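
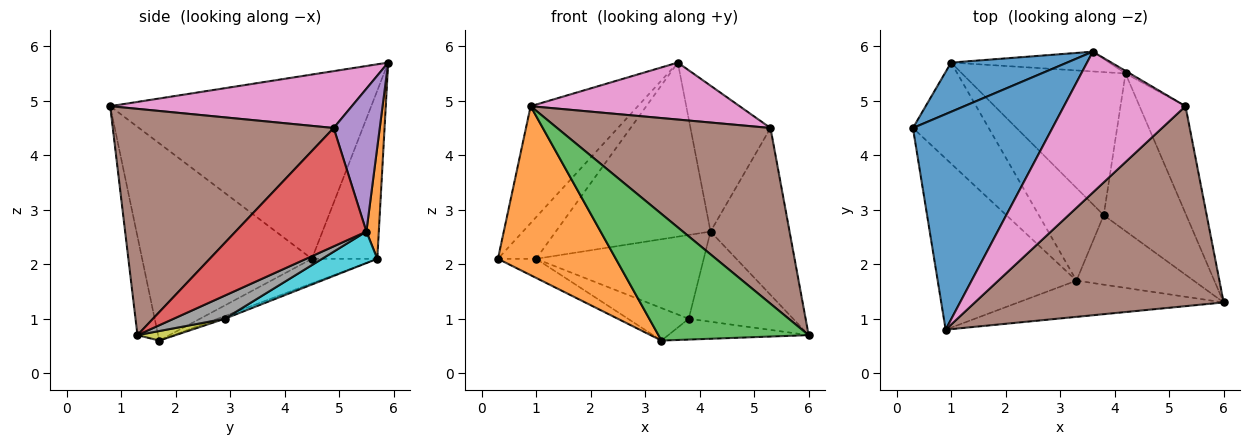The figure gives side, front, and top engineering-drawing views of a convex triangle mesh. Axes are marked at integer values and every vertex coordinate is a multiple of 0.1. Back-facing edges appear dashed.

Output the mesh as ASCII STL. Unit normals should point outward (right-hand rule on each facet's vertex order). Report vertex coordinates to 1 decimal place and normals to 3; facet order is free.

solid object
 facet normal -0.758 0.311 0.574
  outer loop
   vertex 3.6 5.9 5.7
   vertex 0.3 4.5 2.1
   vertex 0.9 0.8 4.9
  endloop
 endfacet
 facet normal -0.711 -0.494 -0.500
  outer loop
   vertex 3.3 1.7 0.6
   vertex 0.9 0.8 4.9
   vertex 0.3 4.5 2.1
  endloop
 endfacet
 facet normal -0.131 -0.953 -0.273
  outer loop
   vertex 3.3 1.7 0.6
   vertex 6.0 1.3 0.7
   vertex 0.9 0.8 4.9
  endloop
 endfacet
 facet normal 0.812 0.491 -0.315
  outer loop
   vertex 5.3 4.9 4.5
   vertex 6.0 1.3 0.7
   vertex 4.2 5.5 2.6
  endloop
 endfacet
 facet normal 0.499 0.866 -0.015
  outer loop
   vertex 5.3 4.9 4.5
   vertex 4.2 5.5 2.6
   vertex 3.6 5.9 5.7
  endloop
 endfacet
 facet normal 0.564 -0.545 0.620
  outer loop
   vertex 5.3 4.9 4.5
   vertex 0.9 0.8 4.9
   vertex 6.0 1.3 0.7
  endloop
 endfacet
 facet normal 0.398 -0.344 0.850
  outer loop
   vertex 5.3 4.9 4.5
   vertex 3.6 5.9 5.7
   vertex 0.9 0.8 4.9
  endloop
 endfacet
 facet normal 0.236 0.483 -0.843
  outer loop
   vertex 3.8 2.9 1.0
   vertex 4.2 5.5 2.6
   vertex 6.0 1.3 0.7
  endloop
 endfacet
 facet normal 0.078 0.286 -0.955
  outer loop
   vertex 3.8 2.9 1.0
   vertex 6.0 1.3 0.7
   vertex 3.3 1.7 0.6
  endloop
 endfacet
 facet normal 0.164 0.499 -0.851
  outer loop
   vertex 1.0 5.7 2.1
   vertex 4.2 5.5 2.6
   vertex 3.8 2.9 1.0
  endloop
 endfacet
 facet normal -0.742 0.433 0.512
  outer loop
   vertex 1.0 5.7 2.1
   vertex 0.3 4.5 2.1
   vertex 3.6 5.9 5.7
  endloop
 endfacet
 facet normal 0.079 0.990 -0.112
  outer loop
   vertex 1.0 5.7 2.1
   vertex 3.6 5.9 5.7
   vertex 4.2 5.5 2.6
  endloop
 endfacet
 facet normal -0.303 0.177 -0.936
  outer loop
   vertex 1.0 5.7 2.1
   vertex 3.3 1.7 0.6
   vertex 0.3 4.5 2.1
  endloop
 endfacet
 facet normal -0.040 0.331 -0.943
  outer loop
   vertex 1.0 5.7 2.1
   vertex 3.8 2.9 1.0
   vertex 3.3 1.7 0.6
  endloop
 endfacet
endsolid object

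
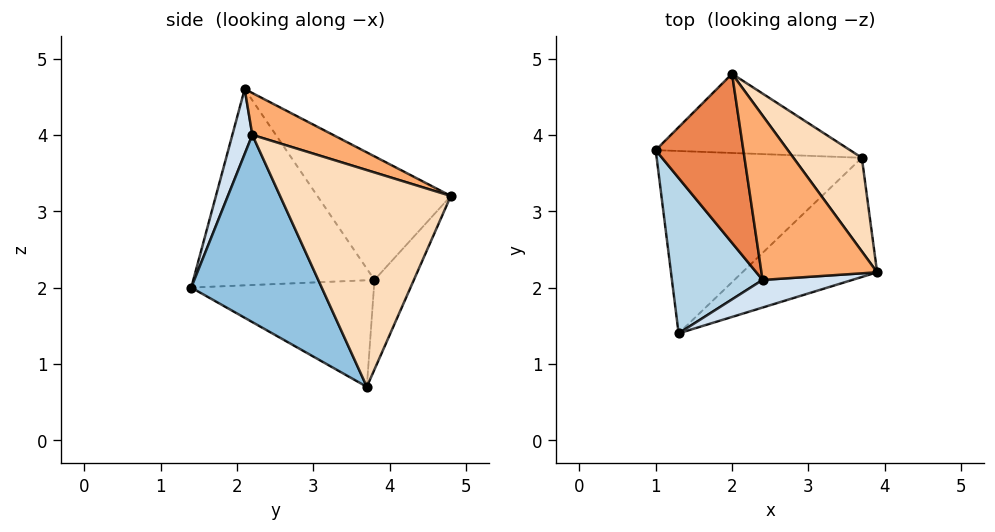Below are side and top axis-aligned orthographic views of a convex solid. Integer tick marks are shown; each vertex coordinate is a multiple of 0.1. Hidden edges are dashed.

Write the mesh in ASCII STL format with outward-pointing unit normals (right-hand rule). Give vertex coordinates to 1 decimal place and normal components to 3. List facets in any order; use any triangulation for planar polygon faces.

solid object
 facet normal -0.461 -0.021 -0.887
  outer loop
   vertex 3.7 3.7 0.7
   vertex 1.3 1.4 2.0
   vertex 1.0 3.8 2.1
  endloop
 endfacet
 facet normal 0.525 -0.762 -0.378
  outer loop
   vertex 3.7 3.7 0.7
   vertex 3.9 2.2 4.0
   vertex 1.3 1.4 2.0
  endloop
 endfacet
 facet normal -0.900 -0.130 0.416
  outer loop
   vertex 2.4 2.1 4.6
   vertex 1.0 3.8 2.1
   vertex 1.3 1.4 2.0
  endloop
 endfacet
 facet normal 0.145 -0.969 0.200
  outer loop
   vertex 2.4 2.1 4.6
   vertex 1.3 1.4 2.0
   vertex 3.9 2.2 4.0
  endloop
 endfacet
 facet normal -0.803 0.176 0.570
  outer loop
   vertex 2.0 4.8 3.2
   vertex 1.0 3.8 2.1
   vertex 2.4 2.1 4.6
  endloop
 endfacet
 facet normal 0.300 0.474 0.828
  outer loop
   vertex 2.0 4.8 3.2
   vertex 2.4 2.1 4.6
   vertex 3.9 2.2 4.0
  endloop
 endfacet
 facet normal -0.241 0.817 -0.524
  outer loop
   vertex 2.0 4.8 3.2
   vertex 3.7 3.7 0.7
   vertex 1.0 3.8 2.1
  endloop
 endfacet
 facet normal 0.748 0.620 0.236
  outer loop
   vertex 2.0 4.8 3.2
   vertex 3.9 2.2 4.0
   vertex 3.7 3.7 0.7
  endloop
 endfacet
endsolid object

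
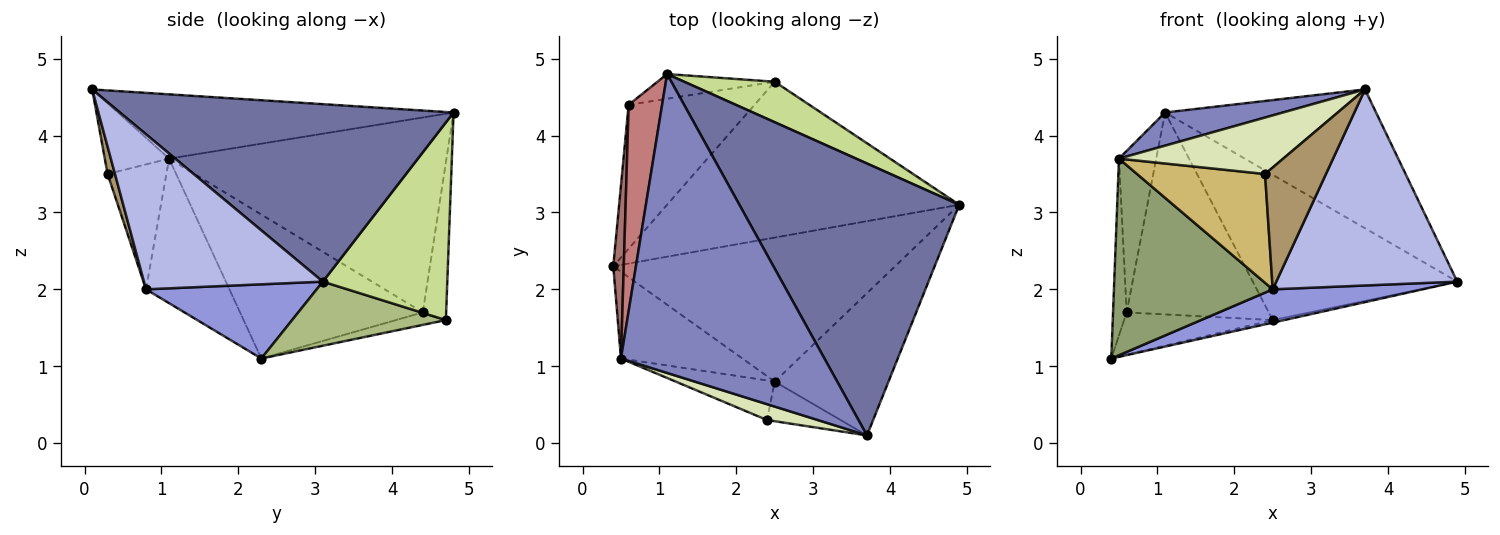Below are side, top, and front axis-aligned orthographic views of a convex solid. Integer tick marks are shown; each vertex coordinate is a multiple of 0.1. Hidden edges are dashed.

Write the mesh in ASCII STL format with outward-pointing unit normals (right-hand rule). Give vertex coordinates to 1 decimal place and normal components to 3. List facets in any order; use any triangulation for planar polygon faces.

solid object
 facet normal 0.584 0.369 0.723
  outer loop
   vertex 1.1 4.8 4.3
   vertex 3.7 0.1 4.6
   vertex 4.9 3.1 2.1
  endloop
 endfacet
 facet normal -0.300 -0.105 0.948
  outer loop
   vertex 0.5 1.1 3.7
   vertex 3.7 0.1 4.6
   vertex 1.1 4.8 4.3
  endloop
 endfacet
 facet normal 0.249 -0.218 -0.944
  outer loop
   vertex 2.5 0.8 2.0
   vertex 0.4 2.3 1.1
   vertex 4.9 3.1 2.1
  endloop
 endfacet
 facet normal 0.625 -0.632 -0.459
  outer loop
   vertex 2.5 0.8 2.0
   vertex 4.9 3.1 2.1
   vertex 3.7 0.1 4.6
  endloop
 endfacet
 facet normal -0.433 -0.825 -0.364
  outer loop
   vertex 2.5 0.8 2.0
   vertex 0.5 1.1 3.7
   vertex 0.4 2.3 1.1
  endloop
 endfacet
 facet normal 0.214 0.016 -0.977
  outer loop
   vertex 2.5 4.7 1.6
   vertex 4.9 3.1 2.1
   vertex 0.4 2.3 1.1
  endloop
 endfacet
 facet normal 0.506 0.831 0.231
  outer loop
   vertex 2.5 4.7 1.6
   vertex 1.1 4.8 4.3
   vertex 4.9 3.1 2.1
  endloop
 endfacet
 facet normal -0.353 -0.901 0.253
  outer loop
   vertex 2.4 0.3 3.5
   vertex 3.7 0.1 4.6
   vertex 0.5 1.1 3.7
  endloop
 endfacet
 facet normal 0.115 -0.945 -0.307
  outer loop
   vertex 2.4 0.3 3.5
   vertex 2.5 0.8 2.0
   vertex 3.7 0.1 4.6
  endloop
 endfacet
 facet normal -0.396 -0.863 -0.314
  outer loop
   vertex 2.4 0.3 3.5
   vertex 0.5 1.1 3.7
   vertex 2.5 0.8 2.0
  endloop
 endfacet
 facet normal -0.095 0.282 -0.955
  outer loop
   vertex 0.6 4.4 1.7
   vertex 2.5 4.7 1.6
   vertex 0.4 2.3 1.1
  endloop
 endfacet
 facet normal -0.161 0.980 -0.120
  outer loop
   vertex 0.6 4.4 1.7
   vertex 1.1 4.8 4.3
   vertex 2.5 4.7 1.6
  endloop
 endfacet
 facet normal -0.995 0.074 0.072
  outer loop
   vertex 0.6 4.4 1.7
   vertex 0.4 2.3 1.1
   vertex 0.5 1.1 3.7
  endloop
 endfacet
 facet normal -0.977 0.131 0.168
  outer loop
   vertex 0.6 4.4 1.7
   vertex 0.5 1.1 3.7
   vertex 1.1 4.8 4.3
  endloop
 endfacet
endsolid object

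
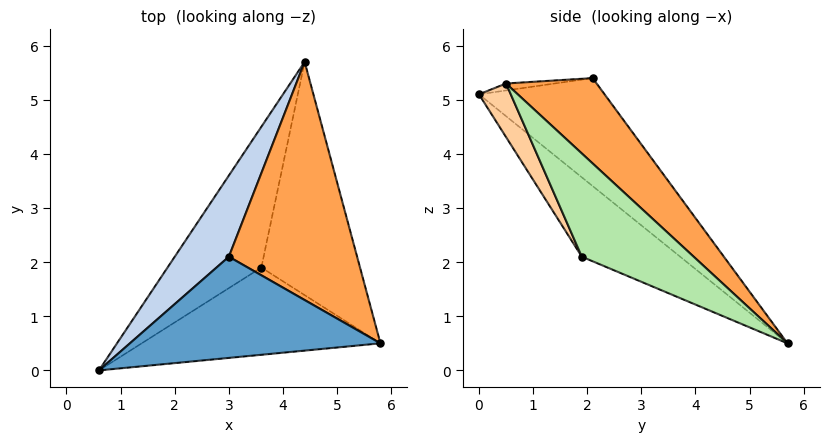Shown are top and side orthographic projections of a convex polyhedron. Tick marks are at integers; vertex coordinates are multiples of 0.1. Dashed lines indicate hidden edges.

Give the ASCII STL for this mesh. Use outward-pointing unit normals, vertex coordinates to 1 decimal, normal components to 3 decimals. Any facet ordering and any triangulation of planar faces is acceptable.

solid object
 facet normal -0.028 -0.110 0.994
  outer loop
   vertex 3.0 2.1 5.4
   vertex 0.6 0.0 5.1
   vertex 5.8 0.5 5.3
  endloop
 endfacet
 facet normal -0.646 0.692 0.324
  outer loop
   vertex 3.0 2.1 5.4
   vertex 4.4 5.7 0.5
   vertex 0.6 0.0 5.1
  endloop
 endfacet
 facet normal 0.408 0.676 0.613
  outer loop
   vertex 3.0 2.1 5.4
   vertex 5.8 0.5 5.3
   vertex 4.4 5.7 0.5
  endloop
 endfacet
 facet normal 0.103 -0.884 -0.457
  outer loop
   vertex 3.6 1.9 2.1
   vertex 5.8 0.5 5.3
   vertex 0.6 0.0 5.1
  endloop
 endfacet
 facet normal -0.635 -0.182 -0.751
  outer loop
   vertex 3.6 1.9 2.1
   vertex 0.6 0.0 5.1
   vertex 4.4 5.7 0.5
  endloop
 endfacet
 facet normal 0.661 -0.405 -0.632
  outer loop
   vertex 3.6 1.9 2.1
   vertex 4.4 5.7 0.5
   vertex 5.8 0.5 5.3
  endloop
 endfacet
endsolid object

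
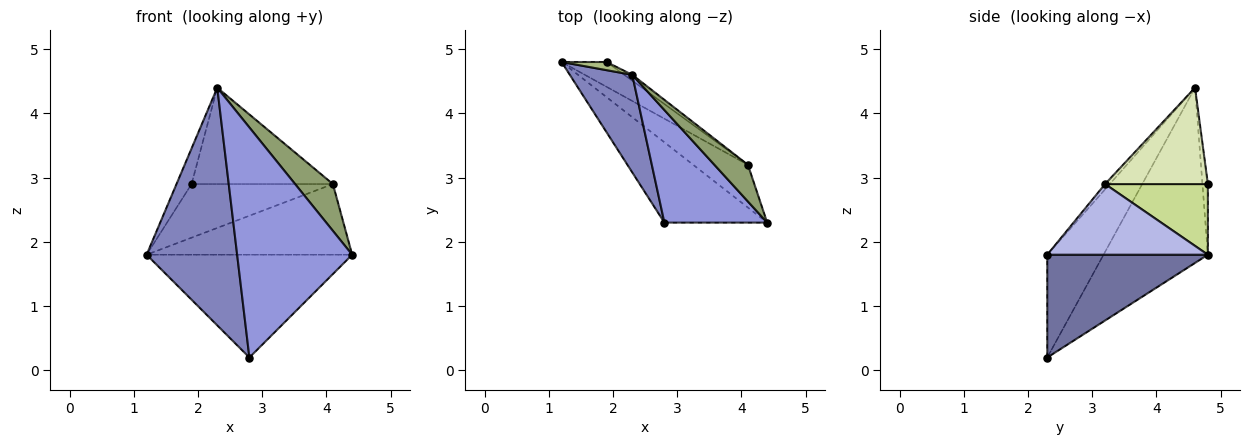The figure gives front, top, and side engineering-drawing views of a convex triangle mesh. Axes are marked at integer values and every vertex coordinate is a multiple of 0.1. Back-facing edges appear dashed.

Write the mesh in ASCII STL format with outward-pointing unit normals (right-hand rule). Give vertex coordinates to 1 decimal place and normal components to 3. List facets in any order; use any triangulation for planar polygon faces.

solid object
 facet normal 0.524 0.671 -0.524
  outer loop
   vertex 2.8 2.3 0.2
   vertex 1.2 4.8 1.8
   vertex 4.4 2.3 1.8
  endloop
 endfacet
 facet normal -0.729 -0.633 0.260
  outer loop
   vertex 2.3 4.6 4.4
   vertex 1.2 4.8 1.8
   vertex 2.8 2.3 0.2
  endloop
 endfacet
 facet normal -0.402 -0.822 0.402
  outer loop
   vertex 2.3 4.6 4.4
   vertex 2.8 2.3 0.2
   vertex 4.4 2.3 1.8
  endloop
 endfacet
 facet normal 0.556 0.711 -0.430
  outer loop
   vertex 4.1 3.2 2.9
   vertex 4.4 2.3 1.8
   vertex 1.2 4.8 1.8
  endloop
 endfacet
 facet normal -0.097 -0.783 0.614
  outer loop
   vertex 4.1 3.2 2.9
   vertex 2.3 4.6 4.4
   vertex 4.4 2.3 1.8
  endloop
 endfacet
 facet normal -0.332 0.920 0.211
  outer loop
   vertex 1.9 4.8 2.9
   vertex 1.2 4.8 1.8
   vertex 2.3 4.6 4.4
  endloop
 endfacet
 facet normal 0.551 0.757 -0.351
  outer loop
   vertex 1.9 4.8 2.9
   vertex 4.1 3.2 2.9
   vertex 1.2 4.8 1.8
  endloop
 endfacet
 facet normal 0.587 0.808 -0.049
  outer loop
   vertex 1.9 4.8 2.9
   vertex 2.3 4.6 4.4
   vertex 4.1 3.2 2.9
  endloop
 endfacet
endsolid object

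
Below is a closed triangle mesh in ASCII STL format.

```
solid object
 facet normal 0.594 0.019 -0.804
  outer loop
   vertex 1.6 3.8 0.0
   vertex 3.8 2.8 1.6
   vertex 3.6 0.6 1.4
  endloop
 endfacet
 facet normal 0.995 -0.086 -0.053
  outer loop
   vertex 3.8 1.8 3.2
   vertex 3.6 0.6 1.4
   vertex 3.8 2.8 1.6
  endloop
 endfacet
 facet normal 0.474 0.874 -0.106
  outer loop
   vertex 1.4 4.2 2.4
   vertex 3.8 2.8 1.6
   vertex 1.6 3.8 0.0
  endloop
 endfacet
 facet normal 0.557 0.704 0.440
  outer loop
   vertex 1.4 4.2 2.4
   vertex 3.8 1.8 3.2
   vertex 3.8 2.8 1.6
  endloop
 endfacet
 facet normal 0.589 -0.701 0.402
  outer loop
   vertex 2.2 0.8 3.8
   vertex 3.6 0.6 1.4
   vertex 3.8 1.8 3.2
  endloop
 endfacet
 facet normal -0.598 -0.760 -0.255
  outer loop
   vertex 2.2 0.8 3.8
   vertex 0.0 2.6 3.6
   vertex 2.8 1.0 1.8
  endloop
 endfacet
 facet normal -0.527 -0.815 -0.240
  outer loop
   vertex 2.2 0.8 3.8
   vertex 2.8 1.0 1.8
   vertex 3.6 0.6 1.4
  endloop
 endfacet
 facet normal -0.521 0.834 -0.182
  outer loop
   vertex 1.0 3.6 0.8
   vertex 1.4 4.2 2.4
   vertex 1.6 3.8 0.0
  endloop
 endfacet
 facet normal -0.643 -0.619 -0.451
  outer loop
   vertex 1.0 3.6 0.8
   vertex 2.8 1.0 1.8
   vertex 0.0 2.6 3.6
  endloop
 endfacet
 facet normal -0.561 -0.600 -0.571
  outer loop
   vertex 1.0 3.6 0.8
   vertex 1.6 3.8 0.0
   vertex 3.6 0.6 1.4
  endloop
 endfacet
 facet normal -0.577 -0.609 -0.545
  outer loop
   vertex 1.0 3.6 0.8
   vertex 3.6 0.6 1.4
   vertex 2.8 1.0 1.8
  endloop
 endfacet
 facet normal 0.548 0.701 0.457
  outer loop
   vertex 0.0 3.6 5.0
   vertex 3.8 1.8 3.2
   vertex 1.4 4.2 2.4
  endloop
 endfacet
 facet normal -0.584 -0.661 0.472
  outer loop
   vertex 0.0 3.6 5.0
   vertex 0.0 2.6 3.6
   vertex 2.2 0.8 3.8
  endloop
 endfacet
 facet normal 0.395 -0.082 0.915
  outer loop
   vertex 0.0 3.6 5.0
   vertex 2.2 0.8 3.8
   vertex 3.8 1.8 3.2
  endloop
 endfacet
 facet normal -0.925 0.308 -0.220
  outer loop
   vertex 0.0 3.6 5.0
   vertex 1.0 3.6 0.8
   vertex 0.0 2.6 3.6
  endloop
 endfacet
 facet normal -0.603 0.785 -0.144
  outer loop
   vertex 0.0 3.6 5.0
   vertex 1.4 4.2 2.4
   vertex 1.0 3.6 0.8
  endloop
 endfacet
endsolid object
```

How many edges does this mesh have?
24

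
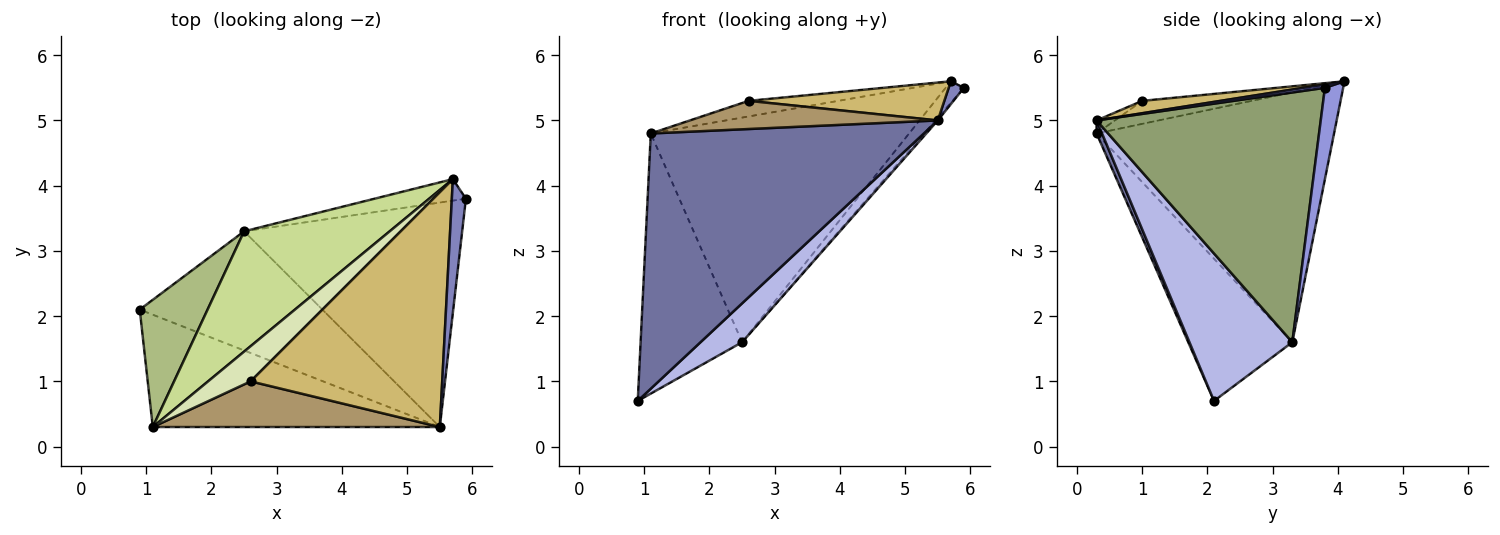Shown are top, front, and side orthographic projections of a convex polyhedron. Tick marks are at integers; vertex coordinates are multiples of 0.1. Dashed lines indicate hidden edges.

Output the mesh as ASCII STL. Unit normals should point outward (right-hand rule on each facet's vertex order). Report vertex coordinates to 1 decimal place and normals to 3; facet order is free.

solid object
 facet normal 0.018 -0.915 -0.403
  outer loop
   vertex 5.5 0.3 5.0
   vertex 1.1 0.3 4.8
   vertex 0.9 2.1 0.7
  endloop
 endfacet
 facet normal 0.234 -0.164 0.958
  outer loop
   vertex 5.5 0.3 5.0
   vertex 5.9 3.8 5.5
   vertex 5.7 4.1 5.6
  endloop
 endfacet
 facet normal 0.577 0.577 -0.577
  outer loop
   vertex 2.5 3.3 1.6
   vertex 5.7 4.1 5.6
   vertex 5.9 3.8 5.5
  endloop
 endfacet
 facet normal 0.609 -0.246 -0.754
  outer loop
   vertex 2.5 3.3 1.6
   vertex 5.5 0.3 5.0
   vertex 0.9 2.1 0.7
  endloop
 endfacet
 facet normal 0.753 0.008 -0.658
  outer loop
   vertex 2.5 3.3 1.6
   vertex 5.9 3.8 5.5
   vertex 5.5 0.3 5.0
  endloop
 endfacet
 facet normal -0.677 0.661 0.323
  outer loop
   vertex 2.5 3.3 1.6
   vertex 0.9 2.1 0.7
   vertex 1.1 0.3 4.8
  endloop
 endfacet
 facet normal -0.630 0.685 0.367
  outer loop
   vertex 2.5 3.3 1.6
   vertex 1.1 0.3 4.8
   vertex 5.7 4.1 5.6
  endloop
 endfacet
 facet normal -0.443 0.364 0.820
  outer loop
   vertex 2.6 1.0 5.3
   vertex 5.7 4.1 5.6
   vertex 1.1 0.3 4.8
  endloop
 endfacet
 facet normal -0.039 -0.525 0.850
  outer loop
   vertex 2.6 1.0 5.3
   vertex 1.1 0.3 4.8
   vertex 5.5 0.3 5.0
  endloop
 endfacet
 facet normal 0.064 -0.159 0.985
  outer loop
   vertex 2.6 1.0 5.3
   vertex 5.5 0.3 5.0
   vertex 5.7 4.1 5.6
  endloop
 endfacet
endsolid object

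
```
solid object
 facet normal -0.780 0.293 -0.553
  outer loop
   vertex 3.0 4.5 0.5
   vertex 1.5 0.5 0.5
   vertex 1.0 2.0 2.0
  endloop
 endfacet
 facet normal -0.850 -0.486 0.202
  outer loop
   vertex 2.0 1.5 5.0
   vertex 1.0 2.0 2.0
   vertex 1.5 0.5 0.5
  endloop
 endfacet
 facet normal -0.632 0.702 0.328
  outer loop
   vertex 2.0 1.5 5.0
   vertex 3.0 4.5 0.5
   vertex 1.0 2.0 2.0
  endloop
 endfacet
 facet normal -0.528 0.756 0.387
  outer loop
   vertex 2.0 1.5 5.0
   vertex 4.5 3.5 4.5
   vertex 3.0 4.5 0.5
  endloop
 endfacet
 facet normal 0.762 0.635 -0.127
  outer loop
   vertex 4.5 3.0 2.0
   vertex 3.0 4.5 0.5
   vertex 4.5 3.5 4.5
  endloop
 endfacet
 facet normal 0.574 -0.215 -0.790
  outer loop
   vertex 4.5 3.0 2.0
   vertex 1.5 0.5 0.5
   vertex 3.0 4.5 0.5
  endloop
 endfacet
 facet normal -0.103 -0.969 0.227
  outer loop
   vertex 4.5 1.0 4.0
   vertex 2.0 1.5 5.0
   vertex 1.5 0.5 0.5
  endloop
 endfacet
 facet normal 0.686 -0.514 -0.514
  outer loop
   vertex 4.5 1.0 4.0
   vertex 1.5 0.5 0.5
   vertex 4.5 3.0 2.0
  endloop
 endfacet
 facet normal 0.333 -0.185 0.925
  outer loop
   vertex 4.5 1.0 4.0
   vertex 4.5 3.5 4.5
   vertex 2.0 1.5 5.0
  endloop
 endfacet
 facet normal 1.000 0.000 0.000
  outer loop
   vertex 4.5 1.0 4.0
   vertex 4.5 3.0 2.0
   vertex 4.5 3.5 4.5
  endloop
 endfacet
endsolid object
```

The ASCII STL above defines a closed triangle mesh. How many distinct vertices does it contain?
7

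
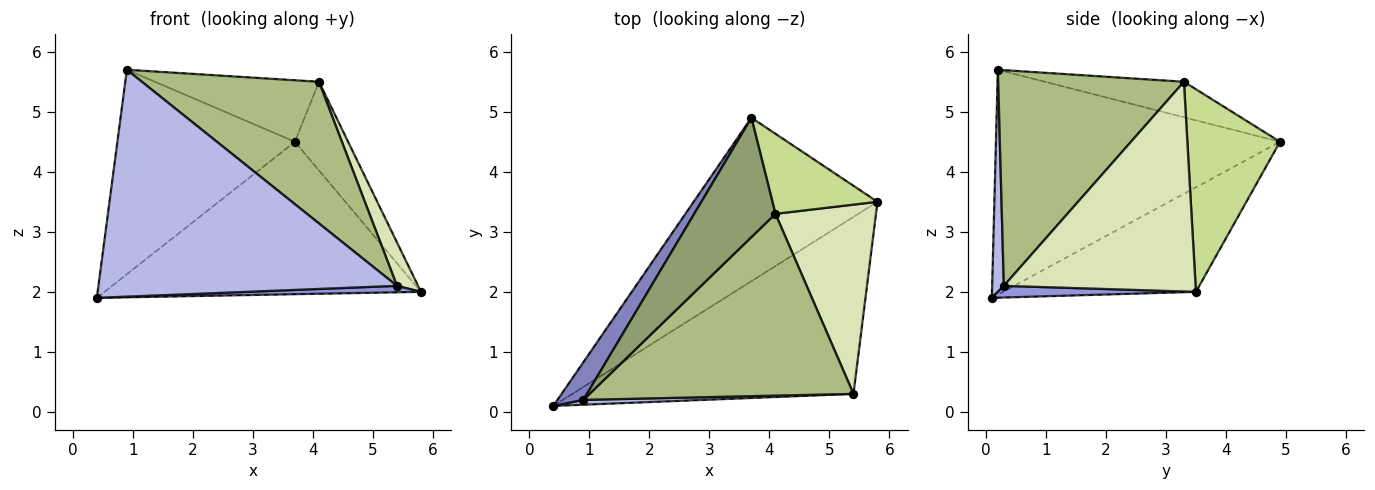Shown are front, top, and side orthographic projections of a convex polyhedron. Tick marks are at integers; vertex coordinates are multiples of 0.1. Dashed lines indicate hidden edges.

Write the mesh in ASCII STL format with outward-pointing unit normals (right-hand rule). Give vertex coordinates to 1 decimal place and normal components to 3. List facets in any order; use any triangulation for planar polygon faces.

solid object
 facet normal -0.384 0.630 -0.675
  outer loop
   vertex 3.7 4.9 4.5
   vertex 5.8 3.5 2.0
   vertex 0.4 0.1 1.9
  endloop
 endfacet
 facet normal -0.844 0.528 0.097
  outer loop
   vertex 0.9 0.2 5.7
   vertex 3.7 4.9 4.5
   vertex 0.4 0.1 1.9
  endloop
 endfacet
 facet normal 0.041 -0.036 -0.998
  outer loop
   vertex 5.4 0.3 2.1
   vertex 0.4 0.1 1.9
   vertex 5.8 3.5 2.0
  endloop
 endfacet
 facet normal 0.039 -0.999 0.021
  outer loop
   vertex 5.4 0.3 2.1
   vertex 0.9 0.2 5.7
   vertex 0.4 0.1 1.9
  endloop
 endfacet
 facet normal -0.362 0.427 0.828
  outer loop
   vertex 4.1 3.3 5.5
   vertex 3.7 4.9 4.5
   vertex 0.9 0.2 5.7
  endloop
 endfacet
 facet normal 0.542 -0.517 0.663
  outer loop
   vertex 4.1 3.3 5.5
   vertex 0.9 0.2 5.7
   vertex 5.4 0.3 2.1
  endloop
 endfacet
 facet normal 0.791 0.454 0.410
  outer loop
   vertex 4.1 3.3 5.5
   vertex 5.8 3.5 2.0
   vertex 3.7 4.9 4.5
  endloop
 endfacet
 facet normal 0.897 -0.099 0.430
  outer loop
   vertex 4.1 3.3 5.5
   vertex 5.4 0.3 2.1
   vertex 5.8 3.5 2.0
  endloop
 endfacet
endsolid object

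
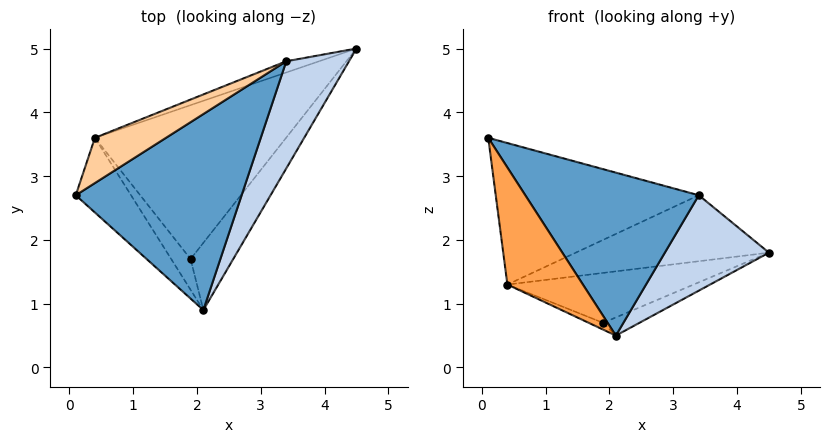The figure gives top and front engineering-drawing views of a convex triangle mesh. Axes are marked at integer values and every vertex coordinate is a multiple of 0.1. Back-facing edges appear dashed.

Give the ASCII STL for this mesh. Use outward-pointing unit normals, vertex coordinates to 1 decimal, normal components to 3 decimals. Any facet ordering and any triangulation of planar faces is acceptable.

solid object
 facet normal 0.525 -0.544 0.655
  outer loop
   vertex 3.4 4.8 2.7
   vertex 0.1 2.7 3.6
   vertex 2.1 0.9 0.5
  endloop
 endfacet
 facet normal 0.591 -0.537 0.603
  outer loop
   vertex 3.4 4.8 2.7
   vertex 2.1 0.9 0.5
   vertex 4.5 5.0 1.8
  endloop
 endfacet
 facet normal -0.847 -0.448 -0.286
  outer loop
   vertex 0.4 3.6 1.3
   vertex 2.1 0.9 0.5
   vertex 0.1 2.7 3.6
  endloop
 endfacet
 facet normal -0.464 0.844 0.270
  outer loop
   vertex 0.4 3.6 1.3
   vertex 0.1 2.7 3.6
   vertex 3.4 4.8 2.7
  endloop
 endfacet
 facet normal -0.302 0.940 -0.160
  outer loop
   vertex 0.4 3.6 1.3
   vertex 3.4 4.8 2.7
   vertex 4.5 5.0 1.8
  endloop
 endfacet
 facet normal 0.077 0.260 -0.963
  outer loop
   vertex 1.9 1.7 0.7
   vertex 4.5 5.0 1.8
   vertex 2.1 0.9 0.5
  endloop
 endfacet
 facet normal 0.011 0.309 -0.951
  outer loop
   vertex 1.9 1.7 0.7
   vertex 0.4 3.6 1.3
   vertex 4.5 5.0 1.8
  endloop
 endfacet
 facet normal -0.118 0.213 -0.970
  outer loop
   vertex 1.9 1.7 0.7
   vertex 2.1 0.9 0.5
   vertex 0.4 3.6 1.3
  endloop
 endfacet
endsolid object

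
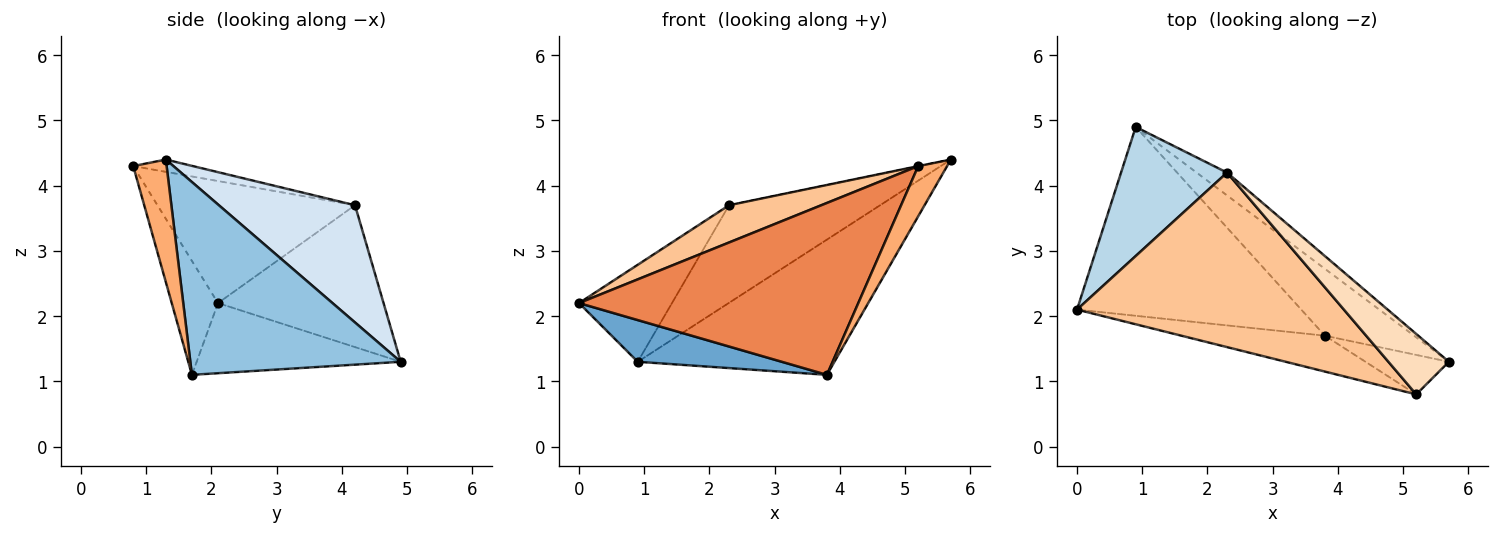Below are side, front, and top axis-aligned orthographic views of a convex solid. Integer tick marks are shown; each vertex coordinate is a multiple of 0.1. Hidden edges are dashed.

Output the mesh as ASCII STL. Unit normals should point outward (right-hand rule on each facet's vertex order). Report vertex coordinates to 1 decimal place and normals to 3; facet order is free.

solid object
 facet normal -0.292 -0.206 -0.934
  outer loop
   vertex 3.8 1.7 1.1
   vertex 0.0 2.1 2.2
   vertex 0.9 4.9 1.3
  endloop
 endfacet
 facet normal 0.692 0.647 -0.320
  outer loop
   vertex 3.8 1.7 1.1
   vertex 0.9 4.9 1.3
   vertex 5.7 1.3 4.4
  endloop
 endfacet
 facet normal -0.731 0.410 0.546
  outer loop
   vertex 2.3 4.2 3.7
   vertex 0.9 4.9 1.3
   vertex 0.0 2.1 2.2
  endloop
 endfacet
 facet normal 0.660 0.732 -0.171
  outer loop
   vertex 2.3 4.2 3.7
   vertex 5.7 1.3 4.4
   vertex 0.9 4.9 1.3
  endloop
 endfacet
 facet normal -0.160 -0.966 -0.202
  outer loop
   vertex 5.2 0.8 4.3
   vertex 0.0 2.1 2.2
   vertex 3.8 1.7 1.1
  endloop
 endfacet
 facet normal 0.673 -0.581 -0.458
  outer loop
   vertex 5.2 0.8 4.3
   vertex 3.8 1.7 1.1
   vertex 5.7 1.3 4.4
  endloop
 endfacet
 facet normal -0.408 -0.191 0.893
  outer loop
   vertex 5.2 0.8 4.3
   vertex 2.3 4.2 3.7
   vertex 0.0 2.1 2.2
  endloop
 endfacet
 facet normal -0.199 0.003 0.980
  outer loop
   vertex 5.2 0.8 4.3
   vertex 5.7 1.3 4.4
   vertex 2.3 4.2 3.7
  endloop
 endfacet
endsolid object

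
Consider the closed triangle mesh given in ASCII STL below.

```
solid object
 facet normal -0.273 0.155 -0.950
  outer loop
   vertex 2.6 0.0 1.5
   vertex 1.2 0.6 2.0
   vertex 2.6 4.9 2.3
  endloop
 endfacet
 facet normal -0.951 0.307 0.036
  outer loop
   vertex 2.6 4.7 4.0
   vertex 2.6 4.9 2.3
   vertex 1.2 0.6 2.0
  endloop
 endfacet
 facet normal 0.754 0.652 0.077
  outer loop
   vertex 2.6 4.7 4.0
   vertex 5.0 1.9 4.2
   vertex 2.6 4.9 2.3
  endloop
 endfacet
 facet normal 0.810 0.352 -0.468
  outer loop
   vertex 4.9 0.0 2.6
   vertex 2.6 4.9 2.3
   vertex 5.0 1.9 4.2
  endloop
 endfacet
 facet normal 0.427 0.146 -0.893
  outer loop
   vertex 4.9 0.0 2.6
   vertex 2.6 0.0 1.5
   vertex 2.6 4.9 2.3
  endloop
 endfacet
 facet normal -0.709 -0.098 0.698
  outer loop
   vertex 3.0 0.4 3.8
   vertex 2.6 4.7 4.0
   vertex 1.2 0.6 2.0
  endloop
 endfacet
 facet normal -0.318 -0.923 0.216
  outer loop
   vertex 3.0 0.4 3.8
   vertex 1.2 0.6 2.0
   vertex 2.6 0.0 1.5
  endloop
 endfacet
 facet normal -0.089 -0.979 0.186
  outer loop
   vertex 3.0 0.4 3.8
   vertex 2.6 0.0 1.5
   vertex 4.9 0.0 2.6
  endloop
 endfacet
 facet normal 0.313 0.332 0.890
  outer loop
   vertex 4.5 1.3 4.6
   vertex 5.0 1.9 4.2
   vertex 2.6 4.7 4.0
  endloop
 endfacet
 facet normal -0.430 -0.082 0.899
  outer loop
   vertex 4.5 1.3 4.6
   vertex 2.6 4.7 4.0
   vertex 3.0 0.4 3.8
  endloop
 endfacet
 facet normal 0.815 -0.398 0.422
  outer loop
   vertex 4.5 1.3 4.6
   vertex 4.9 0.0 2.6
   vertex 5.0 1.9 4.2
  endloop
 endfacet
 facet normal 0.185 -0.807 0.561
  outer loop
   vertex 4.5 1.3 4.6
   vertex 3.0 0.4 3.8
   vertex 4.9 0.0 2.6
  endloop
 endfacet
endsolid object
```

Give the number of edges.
18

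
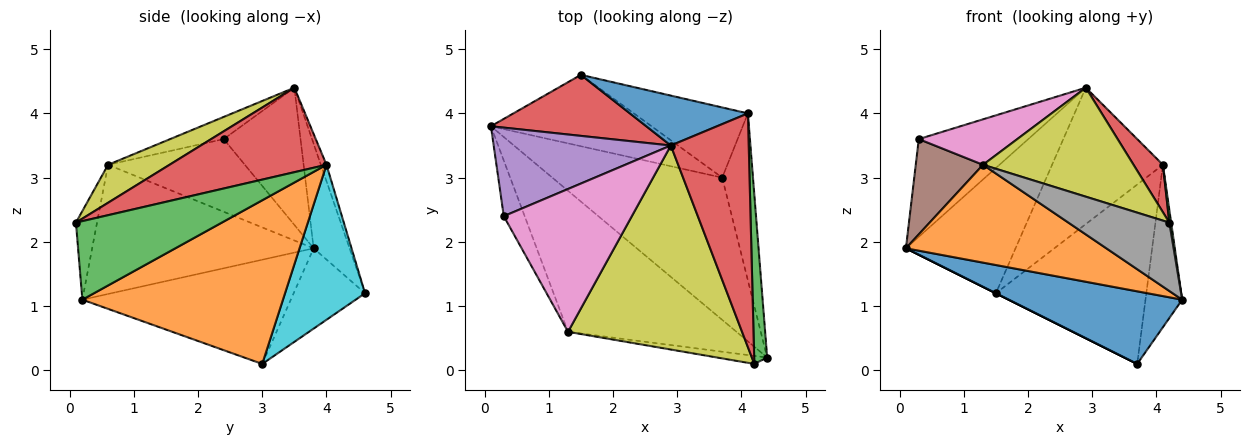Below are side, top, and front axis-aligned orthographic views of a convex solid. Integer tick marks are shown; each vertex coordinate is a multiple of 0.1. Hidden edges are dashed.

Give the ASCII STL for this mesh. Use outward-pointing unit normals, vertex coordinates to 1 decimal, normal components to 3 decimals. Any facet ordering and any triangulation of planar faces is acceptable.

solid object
 facet normal -0.479 -0.399 -0.782
  outer loop
   vertex 3.7 3.0 0.1
   vertex 4.4 0.2 1.1
   vertex 0.1 3.8 1.9
  endloop
 endfacet
 facet normal -0.533 -0.482 -0.695
  outer loop
   vertex 1.3 0.6 3.2
   vertex 0.1 3.8 1.9
   vertex 4.4 0.2 1.1
  endloop
 endfacet
 facet normal -0.447 0.000 -0.894
  outer loop
   vertex 1.5 4.6 1.2
   vertex 3.7 3.0 0.1
   vertex 0.1 3.8 1.9
  endloop
 endfacet
 facet normal -0.283 0.862 0.420
  outer loop
   vertex 1.5 4.6 1.2
   vertex 0.1 3.8 1.9
   vertex 2.9 3.5 4.4
  endloop
 endfacet
 facet normal -0.461 0.657 0.596
  outer loop
   vertex 0.3 2.4 3.6
   vertex 2.9 3.5 4.4
   vertex 0.1 3.8 1.9
  endloop
 endfacet
 facet normal -0.869 -0.427 -0.250
  outer loop
   vertex 0.3 2.4 3.6
   vertex 0.1 3.8 1.9
   vertex 1.3 0.6 3.2
  endloop
 endfacet
 facet normal -0.163 -0.299 0.940
  outer loop
   vertex 0.3 2.4 3.6
   vertex 1.3 0.6 3.2
   vertex 2.9 3.5 4.4
  endloop
 endfacet
 facet normal -0.203 -0.972 -0.115
  outer loop
   vertex 4.2 0.1 2.3
   vertex 1.3 0.6 3.2
   vertex 4.4 0.2 1.1
  endloop
 endfacet
 facet normal 0.189 -0.463 0.866
  outer loop
   vertex 4.2 0.1 2.3
   vertex 2.9 3.5 4.4
   vertex 1.3 0.6 3.2
  endloop
 endfacet
 facet normal 0.444 0.835 -0.326
  outer loop
   vertex 4.1 4.0 3.2
   vertex 3.7 3.0 0.1
   vertex 1.5 4.6 1.2
  endloop
 endfacet
 facet normal -0.048 0.938 0.343
  outer loop
   vertex 4.1 4.0 3.2
   vertex 1.5 4.6 1.2
   vertex 2.9 3.5 4.4
  endloop
 endfacet
 facet normal 0.967 0.177 -0.182
  outer loop
   vertex 4.1 4.0 3.2
   vertex 4.4 0.2 1.1
   vertex 3.7 3.0 0.1
  endloop
 endfacet
 facet normal 0.986 -0.012 0.163
  outer loop
   vertex 4.1 4.0 3.2
   vertex 4.2 0.1 2.3
   vertex 4.4 0.2 1.1
  endloop
 endfacet
 facet normal 0.728 -0.136 0.672
  outer loop
   vertex 4.1 4.0 3.2
   vertex 2.9 3.5 4.4
   vertex 4.2 0.1 2.3
  endloop
 endfacet
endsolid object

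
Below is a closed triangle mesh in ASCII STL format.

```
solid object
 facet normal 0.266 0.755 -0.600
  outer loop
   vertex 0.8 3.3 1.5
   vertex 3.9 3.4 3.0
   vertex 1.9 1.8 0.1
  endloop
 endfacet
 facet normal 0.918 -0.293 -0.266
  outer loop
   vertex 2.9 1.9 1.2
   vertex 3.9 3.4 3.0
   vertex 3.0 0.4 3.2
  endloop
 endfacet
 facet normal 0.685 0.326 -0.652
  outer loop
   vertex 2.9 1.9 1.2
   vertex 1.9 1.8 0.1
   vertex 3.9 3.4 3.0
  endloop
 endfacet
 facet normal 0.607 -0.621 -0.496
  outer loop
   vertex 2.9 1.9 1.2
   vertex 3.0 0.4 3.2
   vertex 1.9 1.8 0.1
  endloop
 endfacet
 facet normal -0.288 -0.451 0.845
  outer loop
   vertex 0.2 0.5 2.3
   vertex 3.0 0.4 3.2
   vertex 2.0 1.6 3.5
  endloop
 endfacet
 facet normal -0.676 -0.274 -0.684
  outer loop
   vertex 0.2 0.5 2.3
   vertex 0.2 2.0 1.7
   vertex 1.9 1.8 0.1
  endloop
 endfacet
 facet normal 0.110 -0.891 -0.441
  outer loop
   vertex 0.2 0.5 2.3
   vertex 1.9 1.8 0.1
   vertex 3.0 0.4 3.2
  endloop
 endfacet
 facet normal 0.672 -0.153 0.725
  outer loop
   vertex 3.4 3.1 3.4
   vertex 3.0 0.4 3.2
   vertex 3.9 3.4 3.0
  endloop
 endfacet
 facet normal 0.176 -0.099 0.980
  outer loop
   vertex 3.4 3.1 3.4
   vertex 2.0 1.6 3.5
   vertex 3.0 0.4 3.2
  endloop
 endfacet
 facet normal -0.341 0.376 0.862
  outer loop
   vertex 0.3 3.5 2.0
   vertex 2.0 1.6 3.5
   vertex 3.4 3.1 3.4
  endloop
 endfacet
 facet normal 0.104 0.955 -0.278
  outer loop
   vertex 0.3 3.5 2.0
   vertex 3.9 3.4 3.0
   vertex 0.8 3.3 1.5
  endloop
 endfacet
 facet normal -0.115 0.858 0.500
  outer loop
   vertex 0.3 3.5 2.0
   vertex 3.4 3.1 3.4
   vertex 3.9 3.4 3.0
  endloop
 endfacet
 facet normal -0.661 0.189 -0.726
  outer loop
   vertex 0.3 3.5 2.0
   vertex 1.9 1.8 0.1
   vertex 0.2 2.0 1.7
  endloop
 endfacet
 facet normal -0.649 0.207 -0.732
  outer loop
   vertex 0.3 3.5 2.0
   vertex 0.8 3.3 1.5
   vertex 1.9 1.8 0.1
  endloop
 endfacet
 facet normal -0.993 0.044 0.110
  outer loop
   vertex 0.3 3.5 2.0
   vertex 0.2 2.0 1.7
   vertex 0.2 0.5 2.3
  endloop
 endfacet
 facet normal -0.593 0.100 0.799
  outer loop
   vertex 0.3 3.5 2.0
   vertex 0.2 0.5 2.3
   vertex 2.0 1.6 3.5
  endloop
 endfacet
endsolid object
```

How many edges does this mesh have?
24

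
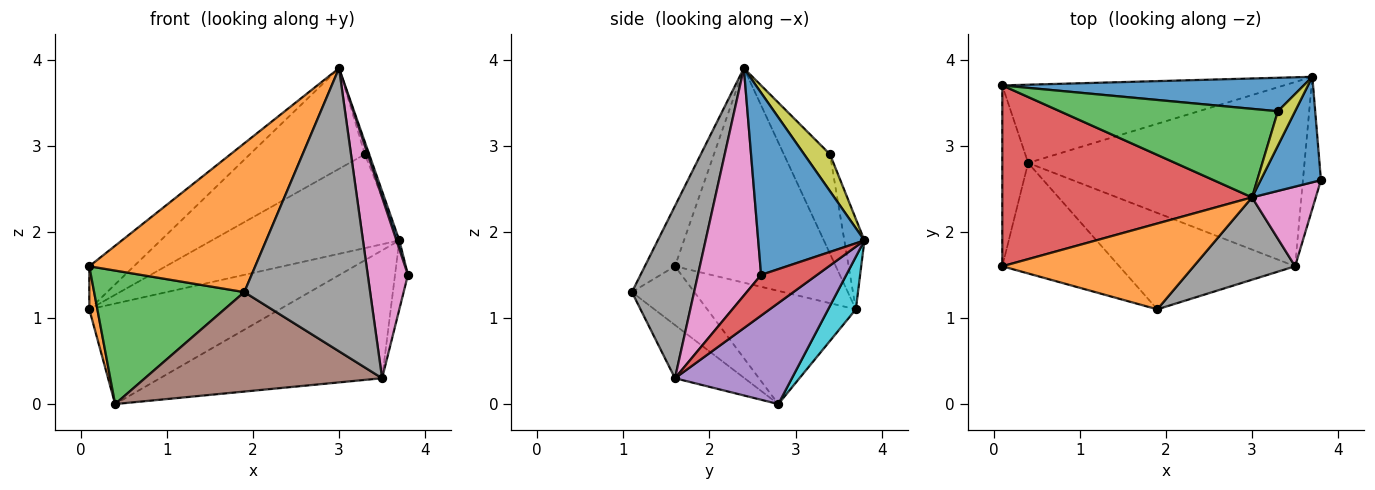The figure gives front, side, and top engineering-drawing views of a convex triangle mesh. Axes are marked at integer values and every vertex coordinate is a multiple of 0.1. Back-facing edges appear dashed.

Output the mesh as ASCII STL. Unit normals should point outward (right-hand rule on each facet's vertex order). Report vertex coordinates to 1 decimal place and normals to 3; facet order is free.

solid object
 facet normal 0.949 -0.026 0.314
  outer loop
   vertex 3.0 2.4 3.9
   vertex 3.8 2.6 1.5
   vertex 3.7 3.8 1.9
  endloop
 endfacet
 facet normal -0.155 -0.856 0.494
  outer loop
   vertex 1.9 1.1 1.3
   vertex 3.0 2.4 3.9
   vertex 0.1 1.6 1.6
  endloop
 endfacet
 facet normal -0.305 -0.734 -0.607
  outer loop
   vertex 1.9 1.1 1.3
   vertex 0.1 1.6 1.6
   vertex 0.4 2.8 0.0
  endloop
 endfacet
 facet normal 0.895 0.206 -0.396
  outer loop
   vertex 3.5 1.6 0.3
   vertex 3.7 3.8 1.9
   vertex 3.8 2.6 1.5
  endloop
 endfacet
 facet normal 0.288 0.546 -0.787
  outer loop
   vertex 3.5 1.6 0.3
   vertex 0.4 2.8 0.0
   vertex 3.7 3.8 1.9
  endloop
 endfacet
 facet normal -0.206 -0.703 -0.681
  outer loop
   vertex 3.5 1.6 0.3
   vertex 1.9 1.1 1.3
   vertex 0.4 2.8 0.0
  endloop
 endfacet
 facet normal 0.821 -0.522 0.230
  outer loop
   vertex 3.5 1.6 0.3
   vertex 3.8 2.6 1.5
   vertex 3.0 2.4 3.9
  endloop
 endfacet
 facet normal 0.429 -0.867 0.252
  outer loop
   vertex 3.5 1.6 0.3
   vertex 3.0 2.4 3.9
   vertex 1.9 1.1 1.3
  endloop
 endfacet
 facet normal 0.896 0.149 0.418
  outer loop
   vertex 3.3 3.4 2.9
   vertex 3.0 2.4 3.9
   vertex 3.7 3.8 1.9
  endloop
 endfacet
 facet normal 0.114 0.784 -0.610
  outer loop
   vertex 0.1 3.7 1.1
   vertex 3.7 3.8 1.9
   vertex 0.4 2.8 0.0
  endloop
 endfacet
 facet normal -0.100 0.937 0.335
  outer loop
   vertex 0.1 3.7 1.1
   vertex 3.3 3.4 2.9
   vertex 3.7 3.8 1.9
  endloop
 endfacet
 facet normal -0.974 -0.053 -0.222
  outer loop
   vertex 0.1 3.7 1.1
   vertex 0.4 2.8 0.0
   vertex 0.1 1.6 1.6
  endloop
 endfacet
 facet normal -0.288 0.719 0.632
  outer loop
   vertex 0.1 3.7 1.1
   vertex 3.0 2.4 3.9
   vertex 3.3 3.4 2.9
  endloop
 endfacet
 facet normal -0.641 0.178 0.747
  outer loop
   vertex 0.1 3.7 1.1
   vertex 0.1 1.6 1.6
   vertex 3.0 2.4 3.9
  endloop
 endfacet
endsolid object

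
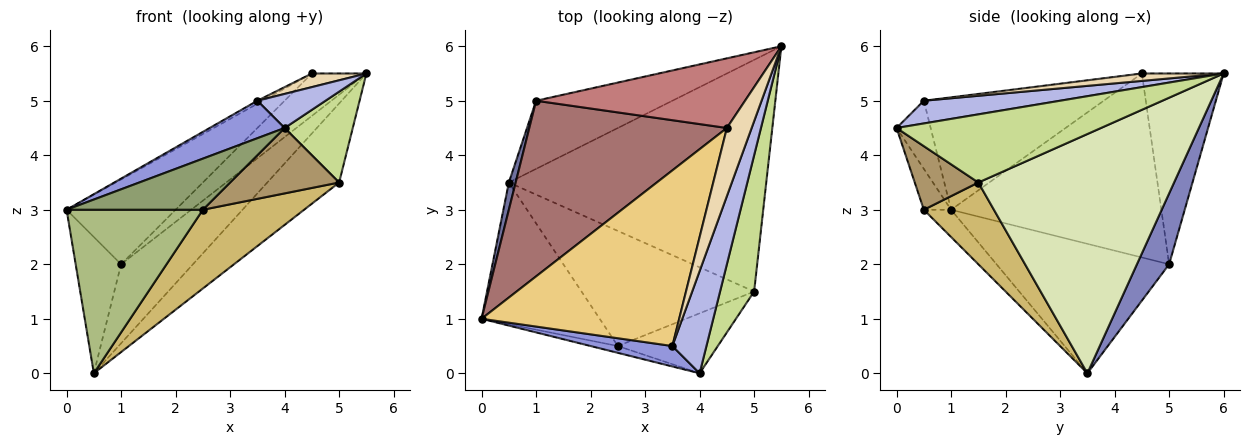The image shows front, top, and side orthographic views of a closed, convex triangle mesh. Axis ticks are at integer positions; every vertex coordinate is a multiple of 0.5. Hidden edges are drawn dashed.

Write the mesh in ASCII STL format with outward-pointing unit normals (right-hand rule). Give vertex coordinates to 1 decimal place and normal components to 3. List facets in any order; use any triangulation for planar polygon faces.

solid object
 facet normal -0.966 0.254 0.051
  outer loop
   vertex 1.0 5.0 2.0
   vertex 0.5 3.5 0.0
   vertex 0.0 1.0 3.0
  endloop
 endfacet
 facet normal 0.322 0.717 -0.618
  outer loop
   vertex 1.0 5.0 2.0
   vertex 5.5 6.0 5.5
   vertex 0.5 3.5 0.0
  endloop
 endfacet
 facet normal -0.371 -0.815 0.445
  outer loop
   vertex 3.5 0.5 5.0
   vertex 0.0 1.0 3.0
   vertex 4.0 0.0 4.5
  endloop
 endfacet
 facet normal 0.535 -0.267 0.802
  outer loop
   vertex 3.5 0.5 5.0
   vertex 4.0 0.0 4.5
   vertex 5.5 6.0 5.5
  endloop
 endfacet
 facet normal -0.194 -0.972 -0.130
  outer loop
   vertex 2.5 0.5 3.0
   vertex 4.0 0.0 4.5
   vertex 0.0 1.0 3.0
  endloop
 endfacet
 facet normal -0.149 -0.747 -0.648
  outer loop
   vertex 2.5 0.5 3.0
   vertex 0.0 1.0 3.0
   vertex 0.5 3.5 0.0
  endloop
 endfacet
 facet normal 0.857 -0.286 0.429
  outer loop
   vertex 5.0 1.5 3.5
   vertex 5.5 6.0 5.5
   vertex 4.0 0.0 4.5
  endloop
 endfacet
 facet normal 0.660 0.242 -0.711
  outer loop
   vertex 5.0 1.5 3.5
   vertex 0.5 3.5 0.0
   vertex 5.5 6.0 5.5
  endloop
 endfacet
 facet normal 0.395 -0.677 -0.621
  outer loop
   vertex 5.0 1.5 3.5
   vertex 4.0 0.0 4.5
   vertex 2.5 0.5 3.0
  endloop
 endfacet
 facet normal 0.364 -0.526 -0.769
  outer loop
   vertex 5.0 1.5 3.5
   vertex 2.5 0.5 3.0
   vertex 0.5 3.5 0.0
  endloop
 endfacet
 facet normal -0.494 0.015 0.869
  outer loop
   vertex 4.5 4.5 5.5
   vertex 0.0 1.0 3.0
   vertex 3.5 0.5 5.0
  endloop
 endfacet
 facet normal 0.282 -0.188 0.941
  outer loop
   vertex 4.5 4.5 5.5
   vertex 3.5 0.5 5.0
   vertex 5.5 6.0 5.5
  endloop
 endfacet
 facet normal -0.642 0.333 0.690
  outer loop
   vertex 4.5 4.5 5.5
   vertex 1.0 5.0 2.0
   vertex 0.0 1.0 3.0
  endloop
 endfacet
 facet normal -0.615 0.410 0.674
  outer loop
   vertex 4.5 4.5 5.5
   vertex 5.5 6.0 5.5
   vertex 1.0 5.0 2.0
  endloop
 endfacet
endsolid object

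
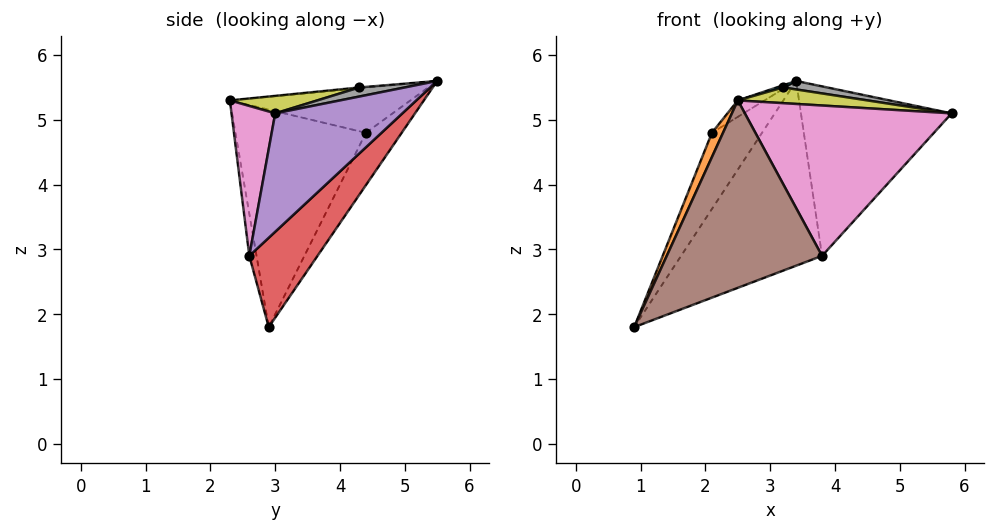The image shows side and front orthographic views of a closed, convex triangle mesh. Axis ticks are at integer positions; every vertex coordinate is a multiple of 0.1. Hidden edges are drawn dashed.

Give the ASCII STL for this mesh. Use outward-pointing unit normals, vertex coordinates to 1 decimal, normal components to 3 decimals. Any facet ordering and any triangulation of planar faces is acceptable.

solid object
 facet normal -0.573 0.802 -0.172
  outer loop
   vertex 2.1 4.4 4.8
   vertex 3.4 5.5 5.6
   vertex 0.9 2.9 1.8
  endloop
 endfacet
 facet normal -0.912 -0.078 0.403
  outer loop
   vertex 2.1 4.4 4.8
   vertex 0.9 2.9 1.8
   vertex 2.5 2.3 5.3
  endloop
 endfacet
 facet normal -0.573 0.085 0.815
  outer loop
   vertex 2.1 4.4 4.8
   vertex 2.5 2.3 5.3
   vertex 3.4 5.5 5.6
  endloop
 endfacet
 facet normal 0.323 0.668 -0.670
  outer loop
   vertex 3.8 2.6 2.9
   vertex 0.9 2.9 1.8
   vertex 3.4 5.5 5.6
  endloop
 endfacet
 facet normal 0.522 0.619 -0.587
  outer loop
   vertex 3.8 2.6 2.9
   vertex 3.4 5.5 5.6
   vertex 5.8 3.0 5.1
  endloop
 endfacet
 facet normal -0.046 -0.988 -0.148
  outer loop
   vertex 3.8 2.6 2.9
   vertex 2.5 2.3 5.3
   vertex 0.9 2.9 1.8
  endloop
 endfacet
 facet normal 0.207 -0.978 -0.010
  outer loop
   vertex 3.8 2.6 2.9
   vertex 5.8 3.0 5.1
   vertex 2.5 2.3 5.3
  endloop
 endfacet
 facet normal 0.102 -0.100 0.990
  outer loop
   vertex 3.2 4.3 5.5
   vertex 5.8 3.0 5.1
   vertex 3.4 5.5 5.6
  endloop
 endfacet
 facet normal 0.087 -0.129 0.988
  outer loop
   vertex 3.2 4.3 5.5
   vertex 2.5 2.3 5.3
   vertex 5.8 3.0 5.1
  endloop
 endfacet
 facet normal -0.090 -0.068 0.994
  outer loop
   vertex 3.2 4.3 5.5
   vertex 3.4 5.5 5.6
   vertex 2.5 2.3 5.3
  endloop
 endfacet
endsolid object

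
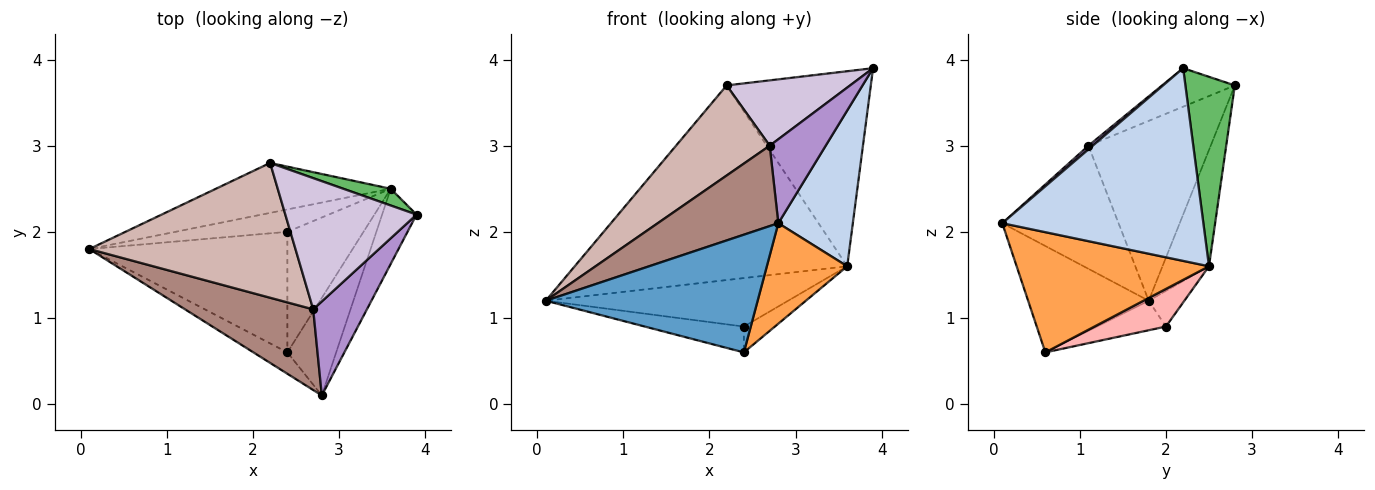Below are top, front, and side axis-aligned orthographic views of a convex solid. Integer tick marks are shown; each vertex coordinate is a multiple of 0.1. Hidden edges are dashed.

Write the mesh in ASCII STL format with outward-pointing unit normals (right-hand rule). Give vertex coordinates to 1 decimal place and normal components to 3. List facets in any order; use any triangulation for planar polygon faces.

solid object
 facet normal -0.489 -0.858 -0.156
  outer loop
   vertex 2.4 0.6 0.6
   vertex 2.8 0.1 2.1
   vertex 0.1 1.8 1.2
  endloop
 endfacet
 facet normal 0.925 -0.343 -0.165
  outer loop
   vertex 3.6 2.5 1.6
   vertex 3.9 2.2 3.9
   vertex 2.8 0.1 2.1
  endloop
 endfacet
 facet normal 0.864 -0.361 -0.351
  outer loop
   vertex 3.6 2.5 1.6
   vertex 2.8 0.1 2.1
   vertex 2.4 0.6 0.6
  endloop
 endfacet
 facet normal -0.163 0.956 -0.245
  outer loop
   vertex 2.2 2.8 3.7
   vertex 3.6 2.5 1.6
   vertex 0.1 1.8 1.2
  endloop
 endfacet
 facet normal 0.323 0.943 0.081
  outer loop
   vertex 2.2 2.8 3.7
   vertex 3.9 2.2 3.9
   vertex 3.6 2.5 1.6
  endloop
 endfacet
 facet normal -0.144 0.207 -0.968
  outer loop
   vertex 2.4 2.0 0.9
   vertex 2.4 0.6 0.6
   vertex 0.1 1.8 1.2
  endloop
 endfacet
 facet normal -0.132 0.900 -0.416
  outer loop
   vertex 2.4 2.0 0.9
   vertex 0.1 1.8 1.2
   vertex 3.6 2.5 1.6
  endloop
 endfacet
 facet normal 0.435 0.189 -0.880
  outer loop
   vertex 2.4 2.0 0.9
   vertex 3.6 2.5 1.6
   vertex 2.4 0.6 0.6
  endloop
 endfacet
 facet normal 0.051 -0.665 0.745
  outer loop
   vertex 2.7 1.1 3.0
   vertex 2.8 0.1 2.1
   vertex 3.9 2.2 3.9
  endloop
 endfacet
 facet normal -0.254 -0.431 0.866
  outer loop
   vertex 2.7 1.1 3.0
   vertex 3.9 2.2 3.9
   vertex 2.2 2.8 3.7
  endloop
 endfacet
 facet normal -0.563 -0.583 0.586
  outer loop
   vertex 2.7 1.1 3.0
   vertex 0.1 1.8 1.2
   vertex 2.8 0.1 2.1
  endloop
 endfacet
 facet normal -0.587 -0.450 0.673
  outer loop
   vertex 2.7 1.1 3.0
   vertex 2.2 2.8 3.7
   vertex 0.1 1.8 1.2
  endloop
 endfacet
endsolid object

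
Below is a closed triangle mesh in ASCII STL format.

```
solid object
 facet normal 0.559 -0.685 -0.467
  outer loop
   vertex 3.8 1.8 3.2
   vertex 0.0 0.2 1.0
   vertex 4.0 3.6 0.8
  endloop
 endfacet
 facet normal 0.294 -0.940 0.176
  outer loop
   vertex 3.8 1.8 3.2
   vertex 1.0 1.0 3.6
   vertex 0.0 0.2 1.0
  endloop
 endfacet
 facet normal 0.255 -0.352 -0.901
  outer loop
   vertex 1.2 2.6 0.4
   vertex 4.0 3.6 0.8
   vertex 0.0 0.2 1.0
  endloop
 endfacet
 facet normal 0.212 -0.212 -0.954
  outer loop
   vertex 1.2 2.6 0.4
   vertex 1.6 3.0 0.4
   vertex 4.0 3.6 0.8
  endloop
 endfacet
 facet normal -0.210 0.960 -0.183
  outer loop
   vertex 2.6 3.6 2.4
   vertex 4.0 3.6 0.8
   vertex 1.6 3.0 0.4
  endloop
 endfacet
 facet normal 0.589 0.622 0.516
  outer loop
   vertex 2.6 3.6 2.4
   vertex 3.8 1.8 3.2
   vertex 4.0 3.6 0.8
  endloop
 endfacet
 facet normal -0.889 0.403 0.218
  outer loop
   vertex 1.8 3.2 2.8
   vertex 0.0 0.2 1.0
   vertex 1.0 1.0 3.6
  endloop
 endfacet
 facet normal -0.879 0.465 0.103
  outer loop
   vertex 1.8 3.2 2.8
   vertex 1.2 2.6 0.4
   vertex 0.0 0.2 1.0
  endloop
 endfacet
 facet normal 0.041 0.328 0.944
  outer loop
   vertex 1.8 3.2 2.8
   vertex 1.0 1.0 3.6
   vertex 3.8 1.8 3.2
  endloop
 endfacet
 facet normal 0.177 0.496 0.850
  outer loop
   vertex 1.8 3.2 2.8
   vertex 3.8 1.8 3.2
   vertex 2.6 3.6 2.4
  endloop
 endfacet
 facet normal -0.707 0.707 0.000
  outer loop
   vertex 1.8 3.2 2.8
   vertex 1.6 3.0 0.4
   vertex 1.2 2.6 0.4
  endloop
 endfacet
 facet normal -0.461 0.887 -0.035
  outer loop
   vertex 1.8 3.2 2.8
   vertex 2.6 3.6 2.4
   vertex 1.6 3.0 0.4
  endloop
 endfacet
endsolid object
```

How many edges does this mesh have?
18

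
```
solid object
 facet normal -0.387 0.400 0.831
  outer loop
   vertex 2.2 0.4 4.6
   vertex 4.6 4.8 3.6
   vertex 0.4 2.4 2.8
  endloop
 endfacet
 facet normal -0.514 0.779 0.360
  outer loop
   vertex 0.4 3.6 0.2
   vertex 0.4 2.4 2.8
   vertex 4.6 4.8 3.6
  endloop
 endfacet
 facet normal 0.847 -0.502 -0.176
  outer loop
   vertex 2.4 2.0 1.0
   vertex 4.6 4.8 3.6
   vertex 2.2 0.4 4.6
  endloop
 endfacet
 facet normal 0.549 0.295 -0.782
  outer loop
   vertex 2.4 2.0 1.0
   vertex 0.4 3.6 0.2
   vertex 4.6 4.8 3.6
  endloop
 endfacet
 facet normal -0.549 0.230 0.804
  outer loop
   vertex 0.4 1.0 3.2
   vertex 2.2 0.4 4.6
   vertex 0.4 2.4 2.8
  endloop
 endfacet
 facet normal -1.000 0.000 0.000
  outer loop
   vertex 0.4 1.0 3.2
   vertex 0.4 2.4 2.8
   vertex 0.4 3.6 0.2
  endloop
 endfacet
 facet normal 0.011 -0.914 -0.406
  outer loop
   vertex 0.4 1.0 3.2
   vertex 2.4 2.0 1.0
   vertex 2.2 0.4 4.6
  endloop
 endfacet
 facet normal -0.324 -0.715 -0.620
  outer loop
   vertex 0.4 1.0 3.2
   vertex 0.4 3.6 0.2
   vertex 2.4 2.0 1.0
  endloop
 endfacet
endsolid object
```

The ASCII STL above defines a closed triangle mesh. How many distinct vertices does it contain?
6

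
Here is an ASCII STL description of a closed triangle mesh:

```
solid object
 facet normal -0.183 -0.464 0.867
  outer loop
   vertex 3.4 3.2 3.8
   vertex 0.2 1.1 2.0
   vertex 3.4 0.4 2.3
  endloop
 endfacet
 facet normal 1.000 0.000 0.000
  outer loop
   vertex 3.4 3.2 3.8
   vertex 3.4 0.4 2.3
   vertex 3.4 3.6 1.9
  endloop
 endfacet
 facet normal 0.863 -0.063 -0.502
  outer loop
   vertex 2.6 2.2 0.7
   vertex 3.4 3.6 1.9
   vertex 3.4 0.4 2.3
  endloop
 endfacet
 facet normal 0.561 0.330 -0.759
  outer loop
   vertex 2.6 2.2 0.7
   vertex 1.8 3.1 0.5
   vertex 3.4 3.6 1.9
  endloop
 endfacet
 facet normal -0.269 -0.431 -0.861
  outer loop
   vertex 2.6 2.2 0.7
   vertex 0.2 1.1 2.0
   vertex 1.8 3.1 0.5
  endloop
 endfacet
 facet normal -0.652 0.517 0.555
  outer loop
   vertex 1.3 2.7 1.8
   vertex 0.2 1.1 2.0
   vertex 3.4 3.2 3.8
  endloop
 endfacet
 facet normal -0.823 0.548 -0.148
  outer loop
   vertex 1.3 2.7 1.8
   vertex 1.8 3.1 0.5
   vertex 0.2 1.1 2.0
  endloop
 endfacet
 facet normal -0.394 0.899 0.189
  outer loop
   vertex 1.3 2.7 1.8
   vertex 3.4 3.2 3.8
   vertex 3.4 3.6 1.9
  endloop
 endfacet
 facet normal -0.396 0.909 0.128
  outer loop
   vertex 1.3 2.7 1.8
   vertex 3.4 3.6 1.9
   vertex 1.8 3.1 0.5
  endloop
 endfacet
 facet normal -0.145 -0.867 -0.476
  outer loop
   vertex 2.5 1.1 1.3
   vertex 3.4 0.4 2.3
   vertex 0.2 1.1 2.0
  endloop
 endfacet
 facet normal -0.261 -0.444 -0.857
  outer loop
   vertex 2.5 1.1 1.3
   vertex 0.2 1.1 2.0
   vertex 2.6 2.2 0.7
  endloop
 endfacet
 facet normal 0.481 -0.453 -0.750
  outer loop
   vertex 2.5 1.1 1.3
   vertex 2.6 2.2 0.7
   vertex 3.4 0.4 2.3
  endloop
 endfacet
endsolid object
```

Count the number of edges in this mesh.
18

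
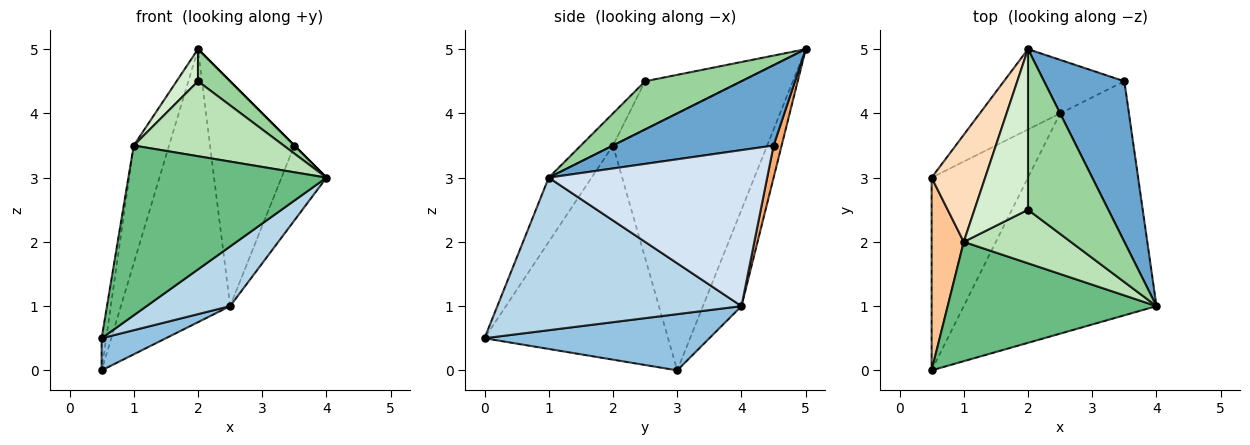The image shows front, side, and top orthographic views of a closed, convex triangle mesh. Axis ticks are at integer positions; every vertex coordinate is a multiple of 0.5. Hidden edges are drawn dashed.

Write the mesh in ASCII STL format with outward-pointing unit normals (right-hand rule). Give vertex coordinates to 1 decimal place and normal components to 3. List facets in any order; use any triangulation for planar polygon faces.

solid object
 facet normal 0.707 0.000 0.707
  outer loop
   vertex 3.5 4.5 3.5
   vertex 2.0 5.0 5.0
   vertex 4.0 1.0 3.0
  endloop
 endfacet
 facet normal 0.499 -0.142 -0.855
  outer loop
   vertex 2.5 4.0 1.0
   vertex 0.5 0.0 0.5
   vertex 0.5 3.0 0.0
  endloop
 endfacet
 facet normal 0.607 -0.208 -0.767
  outer loop
   vertex 2.5 4.0 1.0
   vertex 4.0 1.0 3.0
   vertex 0.5 0.0 0.5
  endloop
 endfacet
 facet normal 0.899 0.185 -0.397
  outer loop
   vertex 2.5 4.0 1.0
   vertex 3.5 4.5 3.5
   vertex 4.0 1.0 3.0
  endloop
 endfacet
 facet normal -0.321 0.909 -0.267
  outer loop
   vertex 2.5 4.0 1.0
   vertex 0.5 3.0 0.0
   vertex 2.0 5.0 5.0
  endloop
 endfacet
 facet normal 0.092 0.969 -0.231
  outer loop
   vertex 2.5 4.0 1.0
   vertex 2.0 5.0 5.0
   vertex 3.5 4.5 3.5
  endloop
 endfacet
 facet normal -0.989 0.025 0.148
  outer loop
   vertex 1.0 2.0 3.5
   vertex 0.5 3.0 0.0
   vertex 0.5 0.0 0.5
  endloop
 endfacet
 facet normal -0.955 0.219 0.199
  outer loop
   vertex 1.0 2.0 3.5
   vertex 2.0 5.0 5.0
   vertex 0.5 3.0 0.0
  endloop
 endfacet
 facet normal -0.174 -0.806 0.566
  outer loop
   vertex 1.0 2.0 3.5
   vertex 0.5 0.0 0.5
   vertex 4.0 1.0 3.0
  endloop
 endfacet
 facet normal 0.507 -0.169 0.845
  outer loop
   vertex 2.0 2.5 4.5
   vertex 4.0 1.0 3.0
   vertex 2.0 5.0 5.0
  endloop
 endfacet
 facet normal -0.172 -0.802 0.573
  outer loop
   vertex 2.0 2.5 4.5
   vertex 1.0 2.0 3.5
   vertex 4.0 1.0 3.0
  endloop
 endfacet
 facet normal -0.662 -0.147 0.735
  outer loop
   vertex 2.0 2.5 4.5
   vertex 2.0 5.0 5.0
   vertex 1.0 2.0 3.5
  endloop
 endfacet
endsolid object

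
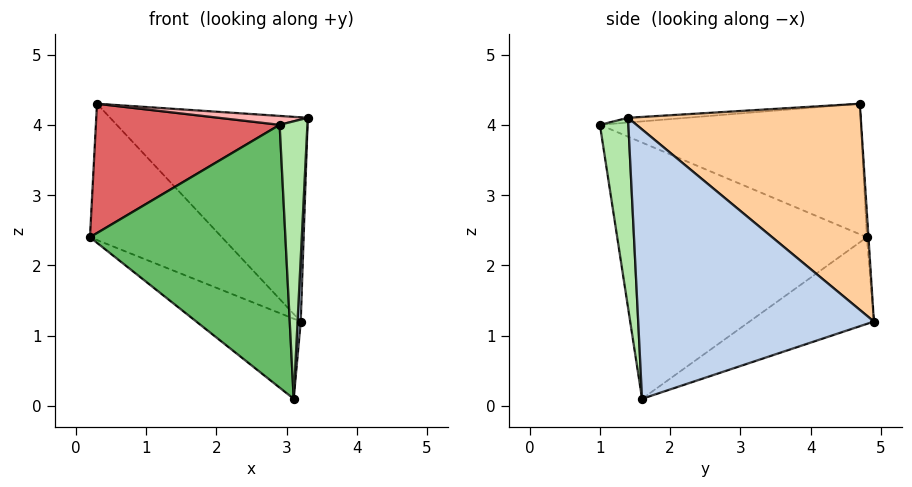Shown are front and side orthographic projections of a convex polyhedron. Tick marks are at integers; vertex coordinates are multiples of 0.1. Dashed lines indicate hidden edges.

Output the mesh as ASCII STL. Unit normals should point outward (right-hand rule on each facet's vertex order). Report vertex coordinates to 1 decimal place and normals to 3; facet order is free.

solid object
 facet normal -0.362 0.305 -0.881
  outer loop
   vertex 3.1 1.6 0.1
   vertex 0.2 4.8 2.4
   vertex 3.2 4.9 1.2
  endloop
 endfacet
 facet normal 0.999 -0.013 -0.051
  outer loop
   vertex 3.1 1.6 0.1
   vertex 3.2 4.9 1.2
   vertex 3.3 1.4 4.1
  endloop
 endfacet
 facet normal -0.012 0.999 0.053
  outer loop
   vertex 0.3 4.7 4.3
   vertex 3.2 4.9 1.2
   vertex 0.2 4.8 2.4
  endloop
 endfacet
 facet normal 0.608 0.517 0.602
  outer loop
   vertex 0.3 4.7 4.3
   vertex 3.3 1.4 4.1
   vertex 3.2 4.9 1.2
  endloop
 endfacet
 facet normal -0.780 -0.611 -0.134
  outer loop
   vertex 2.9 1.0 4.0
   vertex 0.2 4.8 2.4
   vertex 3.1 1.6 0.1
  endloop
 endfacet
 facet normal 0.714 -0.696 -0.071
  outer loop
   vertex 2.9 1.0 4.0
   vertex 3.1 1.6 0.1
   vertex 3.3 1.4 4.1
  endloop
 endfacet
 facet normal -0.818 -0.576 0.013
  outer loop
   vertex 2.9 1.0 4.0
   vertex 0.3 4.7 4.3
   vertex 0.2 4.8 2.4
  endloop
 endfacet
 facet normal -0.098 -0.148 0.984
  outer loop
   vertex 2.9 1.0 4.0
   vertex 3.3 1.4 4.1
   vertex 0.3 4.7 4.3
  endloop
 endfacet
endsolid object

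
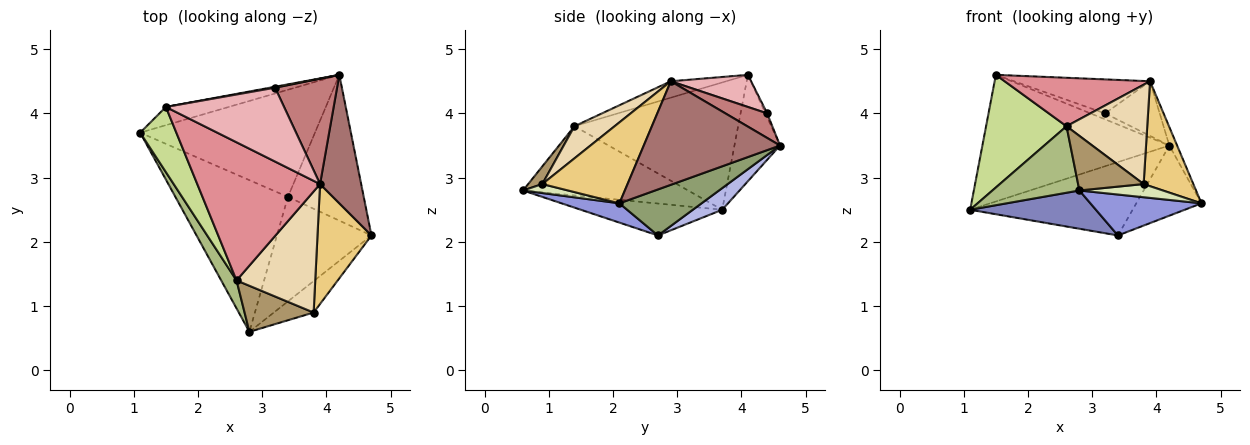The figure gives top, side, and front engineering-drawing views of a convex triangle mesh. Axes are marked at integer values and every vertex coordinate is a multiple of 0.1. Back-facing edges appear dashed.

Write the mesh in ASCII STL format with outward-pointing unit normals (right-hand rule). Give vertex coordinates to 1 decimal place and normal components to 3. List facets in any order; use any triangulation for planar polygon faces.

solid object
 facet normal -0.235 0.962 -0.139
  outer loop
   vertex 4.2 4.6 3.5
   vertex 1.1 3.7 2.5
   vertex 1.5 4.1 4.6
  endloop
 endfacet
 facet normal -0.265 -0.236 -0.935
  outer loop
   vertex 3.4 2.7 2.1
   vertex 2.8 0.6 2.8
   vertex 1.1 3.7 2.5
  endloop
 endfacet
 facet normal 0.187 -0.358 -0.915
  outer loop
   vertex 3.4 2.7 2.1
   vertex 4.7 2.1 2.6
   vertex 2.8 0.6 2.8
  endloop
 endfacet
 facet normal 0.102 0.562 -0.821
  outer loop
   vertex 3.4 2.7 2.1
   vertex 1.1 3.7 2.5
   vertex 4.2 4.6 3.5
  endloop
 endfacet
 facet normal 0.480 0.381 -0.791
  outer loop
   vertex 3.4 2.7 2.1
   vertex 4.2 4.6 3.5
   vertex 4.7 2.1 2.6
  endloop
 endfacet
 facet normal -0.868 -0.457 0.192
  outer loop
   vertex 2.6 1.4 3.8
   vertex 1.1 3.7 2.5
   vertex 2.8 0.6 2.8
  endloop
 endfacet
 facet normal -0.870 -0.427 0.247
  outer loop
   vertex 2.6 1.4 3.8
   vertex 1.5 4.1 4.6
   vertex 1.1 3.7 2.5
  endloop
 endfacet
 facet normal 0.204 -0.379 -0.903
  outer loop
   vertex 3.8 0.9 2.9
   vertex 2.8 0.6 2.8
   vertex 4.7 2.1 2.6
  endloop
 endfacet
 facet normal 0.163 -0.754 0.636
  outer loop
   vertex 3.8 0.9 2.9
   vertex 2.6 1.4 3.8
   vertex 2.8 0.6 2.8
  endloop
 endfacet
 facet normal -0.118 0.981 0.157
  outer loop
   vertex 3.2 4.4 4.0
   vertex 4.2 4.6 3.5
   vertex 1.5 4.1 4.6
  endloop
 endfacet
 facet normal 0.749 -0.437 0.499
  outer loop
   vertex 3.9 2.9 4.5
   vertex 3.8 0.9 2.9
   vertex 4.7 2.1 2.6
  endloop
 endfacet
 facet normal 0.301 -0.605 0.737
  outer loop
   vertex 3.9 2.9 4.5
   vertex 2.6 1.4 3.8
   vertex 3.8 0.9 2.9
  endloop
 endfacet
 facet normal 0.928 0.053 0.368
  outer loop
   vertex 3.9 2.9 4.5
   vertex 4.7 2.1 2.6
   vertex 4.2 4.6 3.5
  endloop
 endfacet
 facet normal 0.332 0.434 0.837
  outer loop
   vertex 3.9 2.9 4.5
   vertex 4.2 4.6 3.5
   vertex 3.2 4.4 4.0
  endloop
 endfacet
 facet normal -0.125 -0.328 0.936
  outer loop
   vertex 3.9 2.9 4.5
   vertex 1.5 4.1 4.6
   vertex 2.6 1.4 3.8
  endloop
 endfacet
 facet normal 0.240 0.406 0.882
  outer loop
   vertex 3.9 2.9 4.5
   vertex 3.2 4.4 4.0
   vertex 1.5 4.1 4.6
  endloop
 endfacet
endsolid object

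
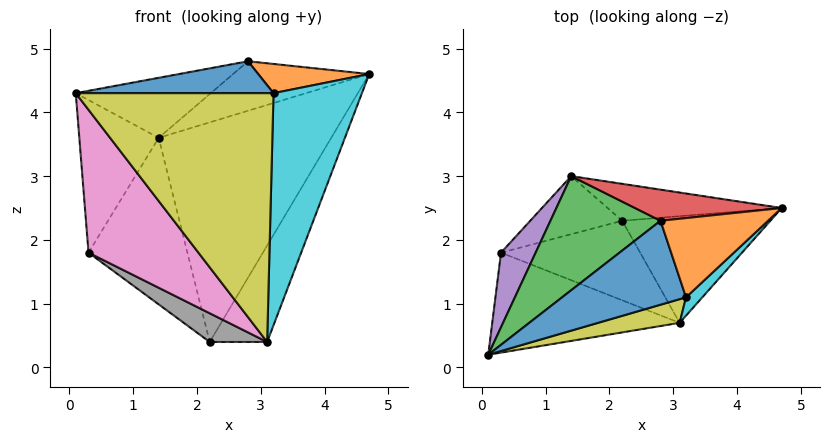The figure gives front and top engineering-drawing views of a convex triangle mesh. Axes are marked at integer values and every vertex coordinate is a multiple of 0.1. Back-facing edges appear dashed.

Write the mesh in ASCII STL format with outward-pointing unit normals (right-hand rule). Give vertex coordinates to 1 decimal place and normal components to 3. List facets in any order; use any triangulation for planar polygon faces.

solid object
 facet normal 0.196 0.967 -0.163
  outer loop
   vertex 2.2 2.3 0.4
   vertex 1.4 3.0 3.6
   vertex 4.7 2.5 4.6
  endloop
 endfacet
 facet normal 0.766 0.431 -0.477
  outer loop
   vertex 3.1 0.7 0.4
   vertex 2.2 2.3 0.4
   vertex 4.7 2.5 4.6
  endloop
 endfacet
 facet normal -0.465 0.412 0.783
  outer loop
   vertex 2.8 2.3 4.8
   vertex 1.4 3.0 3.6
   vertex 0.1 0.2 4.3
  endloop
 endfacet
 facet normal -0.033 0.846 0.532
  outer loop
   vertex 2.8 2.3 4.8
   vertex 4.7 2.5 4.6
   vertex 1.4 3.0 3.6
  endloop
 endfacet
 facet normal -0.862 0.456 0.223
  outer loop
   vertex 0.3 1.8 1.8
   vertex 0.1 0.2 4.3
   vertex 1.4 3.0 3.6
  endloop
 endfacet
 facet normal -0.441 0.848 -0.296
  outer loop
   vertex 0.3 1.8 1.8
   vertex 1.4 3.0 3.6
   vertex 2.2 2.3 0.4
  endloop
 endfacet
 facet normal -0.520 -0.700 -0.490
  outer loop
   vertex 0.3 1.8 1.8
   vertex 3.1 0.7 0.4
   vertex 0.1 0.2 4.3
  endloop
 endfacet
 facet normal -0.517 -0.291 -0.805
  outer loop
   vertex 0.3 1.8 1.8
   vertex 2.2 2.3 0.4
   vertex 3.1 0.7 0.4
  endloop
 endfacet
 facet normal 0.278 -0.956 0.091
  outer loop
   vertex 3.2 1.1 4.3
   vertex 0.1 0.2 4.3
   vertex 3.1 0.7 0.4
  endloop
 endfacet
 facet normal 0.675 -0.736 0.058
  outer loop
   vertex 3.2 1.1 4.3
   vertex 3.1 0.7 0.4
   vertex 4.7 2.5 4.6
  endloop
 endfacet
 facet normal 0.103 -0.353 0.930
  outer loop
   vertex 3.2 1.1 4.3
   vertex 2.8 2.3 4.8
   vertex 0.1 0.2 4.3
  endloop
 endfacet
 facet normal 0.134 -0.343 0.930
  outer loop
   vertex 3.2 1.1 4.3
   vertex 4.7 2.5 4.6
   vertex 2.8 2.3 4.8
  endloop
 endfacet
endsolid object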